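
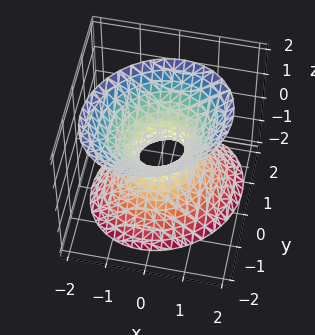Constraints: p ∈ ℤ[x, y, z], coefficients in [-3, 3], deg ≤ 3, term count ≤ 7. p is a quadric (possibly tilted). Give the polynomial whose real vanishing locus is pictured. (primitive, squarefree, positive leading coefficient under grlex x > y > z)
3*x^2 - x*y + 3*y^2 + y*z - 2*z^2 - 1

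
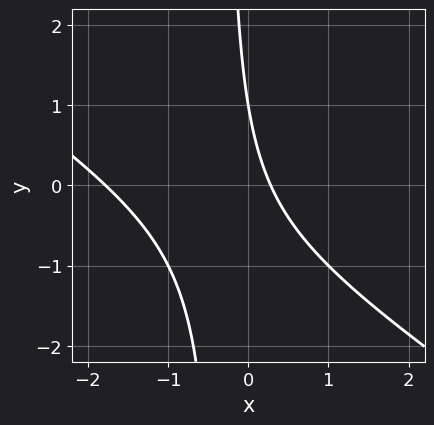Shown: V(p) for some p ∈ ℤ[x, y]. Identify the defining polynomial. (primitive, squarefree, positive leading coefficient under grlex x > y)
1. deg p = 2. A generic line meets the curve in up to 2 points.
2. Checking where it meets the axes: it meets the y-axis at y = 1 (among the integer gridlines).
3. Solving for integer coefficients yields p as stated.

2*x^2 + 3*x*y + 3*x + y - 1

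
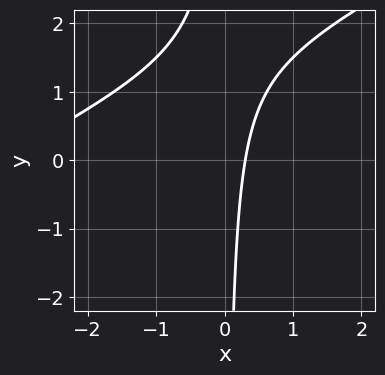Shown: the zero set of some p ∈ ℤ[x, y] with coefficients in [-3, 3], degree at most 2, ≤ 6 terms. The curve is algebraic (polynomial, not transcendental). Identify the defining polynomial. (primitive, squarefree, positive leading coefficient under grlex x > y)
The degree is 2 — a generic line meets the curve in up to 2 points.
From the axis intercepts and sections: it misses every integer gridline on the y-axis.
Fitting integer coefficients to these (and the overall shape) gives p.

x^2 - 2*x*y + 3*x - 1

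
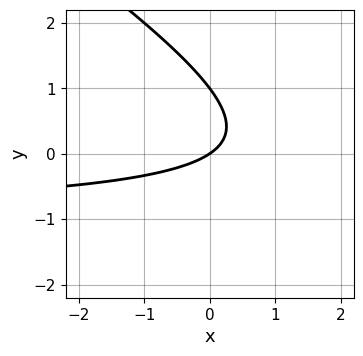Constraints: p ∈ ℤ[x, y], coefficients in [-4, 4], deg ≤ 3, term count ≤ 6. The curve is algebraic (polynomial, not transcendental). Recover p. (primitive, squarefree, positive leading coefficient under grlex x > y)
2*x*y + 3*y^2 + 2*x - 3*y

deg p = 2. No degree-1 curve has this shape.
Observable constraints: the y-axis gridline crossings are at y ∈ {0, 1}; it meets the x-axis at x = 0 (among the integer gridlines).
Solving for integer coefficients yields p as stated.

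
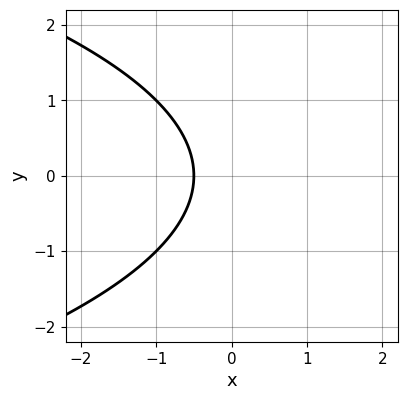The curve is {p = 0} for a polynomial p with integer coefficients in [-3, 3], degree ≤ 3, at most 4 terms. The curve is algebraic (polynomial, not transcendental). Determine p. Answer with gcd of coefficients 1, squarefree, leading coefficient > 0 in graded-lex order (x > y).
y^2 + 2*x + 1

First, deg p = 2.
Then, symmetries: the y ↦ −y reflection is a symmetry, so y appears only in even powers.
Next, from the visible intercepts: it misses every integer gridline on the y-axis.
Finally, these observations pin down the coefficients.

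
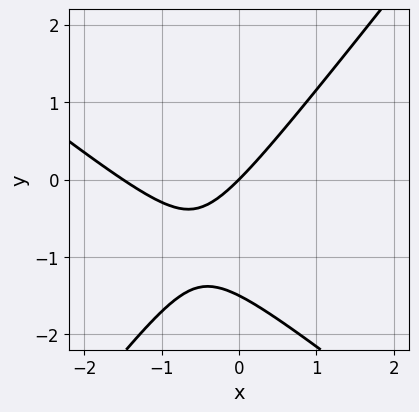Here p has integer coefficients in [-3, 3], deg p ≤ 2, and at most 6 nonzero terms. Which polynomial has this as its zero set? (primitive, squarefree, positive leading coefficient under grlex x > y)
2*x^2 + x*y - 2*y^2 + 3*x - 3*y

(a) Degree: the shape is more complex than any degree-1 curve, so deg p = 2.
(b) Reading off the gridlines: one x-axis crossing is at x = 0; it meets the y-axis at y = 0 (among the integer gridlines).
(c) Matching integer coefficients to the picture gives p.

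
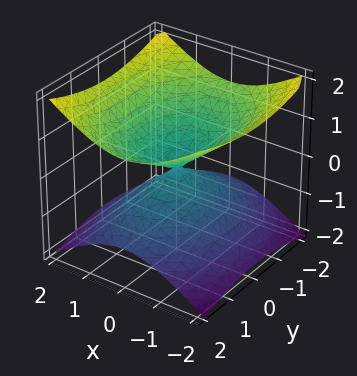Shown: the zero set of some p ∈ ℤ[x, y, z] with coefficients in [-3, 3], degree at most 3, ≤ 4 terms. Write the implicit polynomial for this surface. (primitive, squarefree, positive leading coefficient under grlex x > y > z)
First, degree: two nappes meeting at a single point; a quadric, so deg p = 2.
Then, symmetries: it's symmetric under y → −y, forcing even powers of y; mirror symmetry z ↦ −z ⇒ only even powers of z; mirror symmetry x ↦ −x ⇒ only even powers of x.
Next, checking where it meets the axes: it meets the x-axis at x = 0 (among the integer gridlines); it crosses the z-axis at the gridline z = 0.
Finally, putting this together gives p.

2*x^2 + y^2 - 3*z^2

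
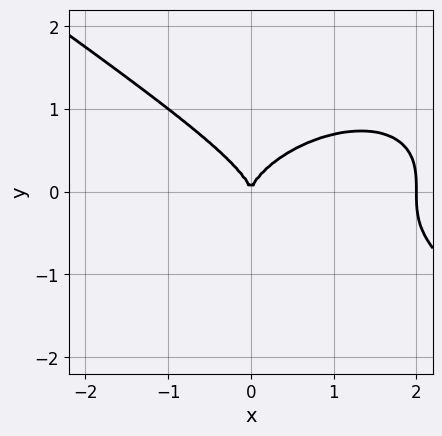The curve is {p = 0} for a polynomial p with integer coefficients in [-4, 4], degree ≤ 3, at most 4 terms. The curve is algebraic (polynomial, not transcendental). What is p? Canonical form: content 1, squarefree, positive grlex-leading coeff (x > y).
x^3 + 3*y^3 - 2*x^2

Degree: no degree-2 curve has this shape, so deg p = 3.
Checking where it meets the axes: it meets the y-axis at y = 0 (among the integer gridlines); the x-axis gridline crossings are at x ∈ {0, 2}.
Solving for integer coefficients yields p as stated.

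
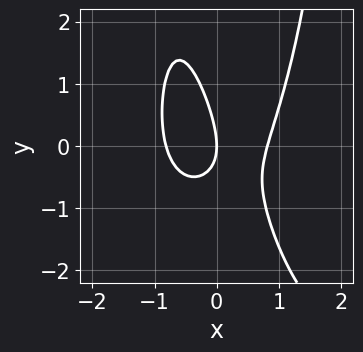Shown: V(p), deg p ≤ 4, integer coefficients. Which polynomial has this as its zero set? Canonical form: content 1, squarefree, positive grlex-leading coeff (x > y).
deg p = 4. No degree-3 curve has this shape.
From the visible intercepts: it crosses the x-axis at the gridline x = 0; it crosses the y-axis at the gridline y = 0.
Putting this together gives p.

x^3*y + 3*x^3 - 2*x*y - y^2 - 2*x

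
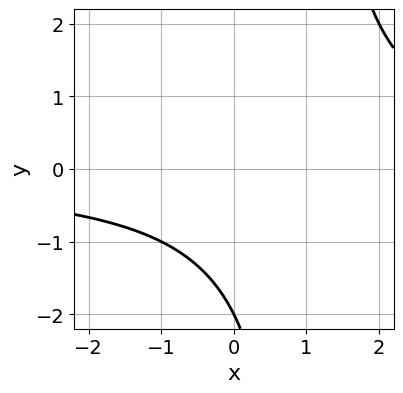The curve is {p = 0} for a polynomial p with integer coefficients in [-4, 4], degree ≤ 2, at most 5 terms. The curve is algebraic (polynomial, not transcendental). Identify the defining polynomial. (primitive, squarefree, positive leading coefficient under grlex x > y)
x*y - y - 2

The degree is 2 — the shape is more complex than any degree-1 curve.
From the axis intercepts and sections: it meets the y-axis at y = -2 (among the integer gridlines); it misses every integer gridline on the x-axis.
Assembling these constraints gives the stated polynomial.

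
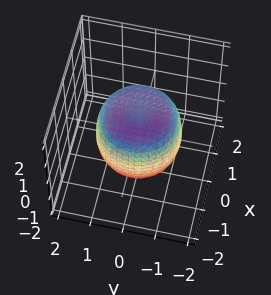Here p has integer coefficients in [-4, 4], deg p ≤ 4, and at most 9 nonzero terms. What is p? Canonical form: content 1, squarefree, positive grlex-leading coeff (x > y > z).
The degree is 4 — no degree-3 surface has this shape.
Symmetries: rotational symmetry about the z-axis ⇒ p depends on x, y only through x² + y².
Against the integer gridlines: a circular section at z = 1 has radius exactly 1; the z-axis gridline crossings are at z ∈ {-1, 1}.
Together with the visible shape, these determine p as stated.

x^4 + 2*x^2*y^2 + y^4 - x^2 - y^2 + z^2 - 1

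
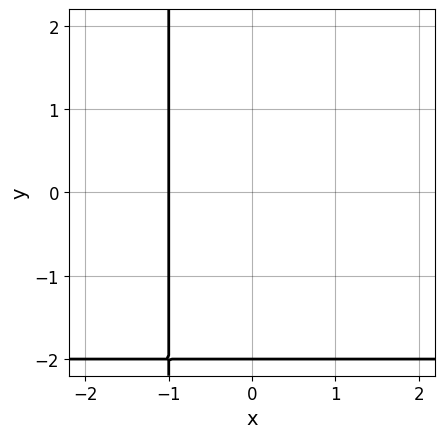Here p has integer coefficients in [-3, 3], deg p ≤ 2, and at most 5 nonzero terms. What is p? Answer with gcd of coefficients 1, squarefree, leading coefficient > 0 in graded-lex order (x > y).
x*y + 2*x + y + 2

1. Degree: a generic line meets the curve in up to 2 points, so deg p = 2.
2. Reading off the gridlines: it crosses the y-axis at the gridline y = -2; it crosses the x-axis at the gridline x = -1.
3. Fitting integer coefficients to these (and the overall shape) gives p.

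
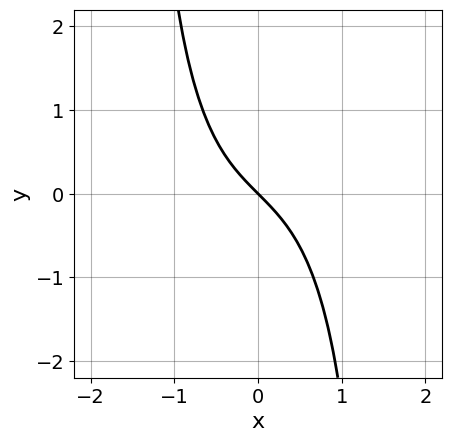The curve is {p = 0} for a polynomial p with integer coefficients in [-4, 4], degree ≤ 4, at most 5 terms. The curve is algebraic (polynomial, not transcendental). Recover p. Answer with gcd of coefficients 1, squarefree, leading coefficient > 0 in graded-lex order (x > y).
(a) The degree is 3 — no degree-2 curve has this shape.
(b) From the visible intercepts: it meets the y-axis at y = 0 (among the integer gridlines); it crosses the x-axis at the gridline x = 0.
(c) Solving for integer coefficients yields p as stated.

2*x^3 - x^2*y + 3*x + 3*y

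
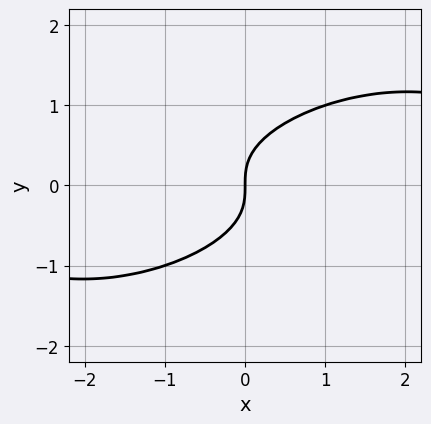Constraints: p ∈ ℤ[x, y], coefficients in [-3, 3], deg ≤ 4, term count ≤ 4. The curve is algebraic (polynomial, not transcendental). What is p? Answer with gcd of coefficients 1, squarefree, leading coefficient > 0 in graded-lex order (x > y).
x^2*y - 2*x*y^2 + 3*y^3 - 2*x

deg p = 3. A generic line meets the curve in up to 3 points.
Against the integer gridlines: one y-axis crossing is at y = 0; it crosses the x-axis at the gridline x = 0.
Fitting integer coefficients to these (and the overall shape) gives p.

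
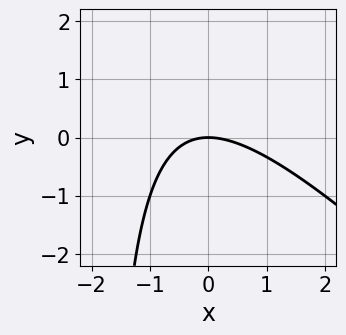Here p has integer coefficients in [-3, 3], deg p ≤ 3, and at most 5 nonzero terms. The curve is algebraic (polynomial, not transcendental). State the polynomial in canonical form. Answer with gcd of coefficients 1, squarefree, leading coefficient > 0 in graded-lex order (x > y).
1. Degree: the shape is more complex than any degree-1 curve, so deg p = 2.
2. Against the integer gridlines: it meets the x-axis at x = 0 (among the integer gridlines); it crosses the y-axis at the gridline y = 0.
3. Putting this together gives p.

x^2 + x*y + 2*y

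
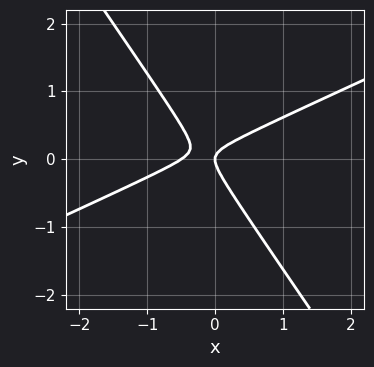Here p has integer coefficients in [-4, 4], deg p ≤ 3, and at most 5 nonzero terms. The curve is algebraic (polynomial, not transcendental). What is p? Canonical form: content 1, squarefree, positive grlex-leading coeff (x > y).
2*x^2 - 3*x*y - 3*y^2 + x

First, deg p = 2. A generic line meets the curve in up to 2 points.
Then, from the visible intercepts: it meets the x-axis at x = 0 (among the integer gridlines); it crosses the y-axis at the gridline y = 0.
Finally, assembling these constraints gives the stated polynomial.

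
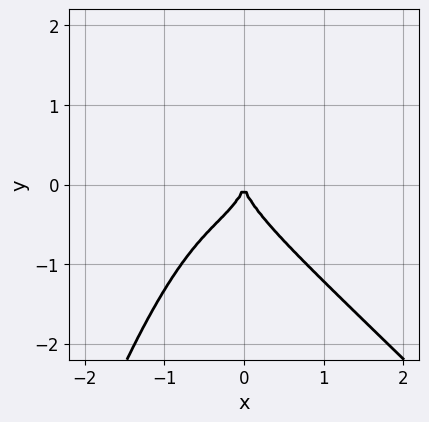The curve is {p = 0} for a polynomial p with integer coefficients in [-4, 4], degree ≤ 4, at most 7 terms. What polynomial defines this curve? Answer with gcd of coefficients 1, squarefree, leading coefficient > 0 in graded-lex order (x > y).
First, deg p = 4. No degree-3 curve has this shape.
Next, observable constraints: one x-axis crossing is at x = 0; it meets the y-axis at y = 0 (among the integer gridlines).
Finally, solving for integer coefficients yields p as stated.

x^4 + x^3*y + x^3 + y^3 + x^2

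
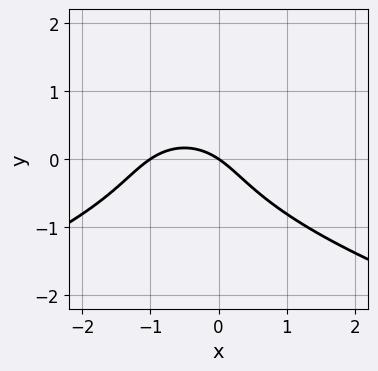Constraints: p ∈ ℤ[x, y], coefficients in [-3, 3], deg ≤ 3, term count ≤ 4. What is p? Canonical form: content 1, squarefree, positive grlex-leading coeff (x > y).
3*y^3 + 2*x^2 + 2*x + 3*y

1. Degree: the shape is more complex than any degree-2 curve, so deg p = 3.
2. Reading off the gridlines: one y-axis crossing is at y = 0; the x-axis gridline crossings are at x ∈ {-1, 0}.
3. The integer polynomial consistent with all of this is the stated p.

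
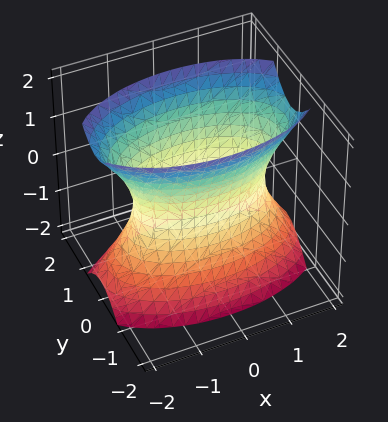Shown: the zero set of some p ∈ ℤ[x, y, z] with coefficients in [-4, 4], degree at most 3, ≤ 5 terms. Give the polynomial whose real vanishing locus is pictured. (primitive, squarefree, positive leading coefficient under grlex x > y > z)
First, degree: one connected sheet with a waist; a quadric, so deg p = 2.
Then, symmetries: mirror symmetry z ↦ −z ⇒ only even powers of z; the y ↦ −y reflection is a symmetry, so y appears only in even powers; it's symmetric under x → −x, forcing even powers of x.
Then, against the integer gridlines: it misses every integer gridline on the z-axis.
Finally, the integer polynomial consistent with all of this is the stated p.

x^2 + 3*y^2 - z^2 - 2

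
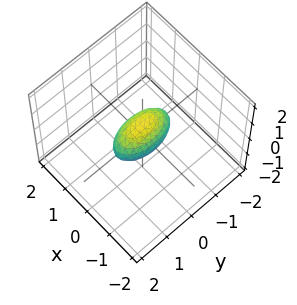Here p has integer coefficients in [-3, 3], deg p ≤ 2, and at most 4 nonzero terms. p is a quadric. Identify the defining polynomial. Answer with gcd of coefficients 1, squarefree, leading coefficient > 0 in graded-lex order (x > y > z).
First, degree: bounded and convex; a quadric, so deg p = 2.
Then, symmetries: it's symmetric under x → −x, forcing even powers of x; mirror symmetry y ↦ −y ⇒ only even powers of y; the z ↦ −z reflection is a symmetry, so z appears only in even powers.
Next, from the visible intercepts: among the integer gridlines, it crosses the y-axis at y ∈ {-1, 1}.
Finally, solving for integer coefficients yields p as stated.

3*x^2 + y^2 + 2*z^2 - 1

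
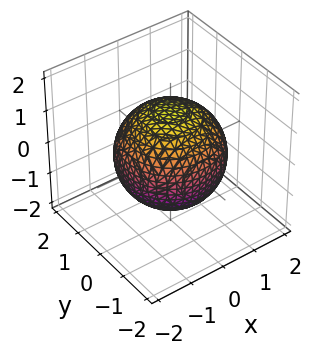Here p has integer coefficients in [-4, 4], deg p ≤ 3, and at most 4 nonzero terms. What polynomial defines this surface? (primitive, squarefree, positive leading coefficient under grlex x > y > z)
x^2 + y^2 + z^2 - 2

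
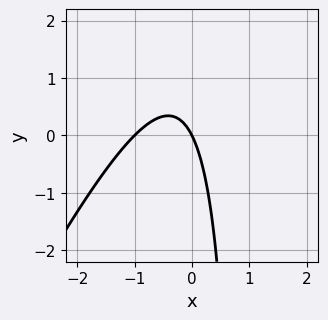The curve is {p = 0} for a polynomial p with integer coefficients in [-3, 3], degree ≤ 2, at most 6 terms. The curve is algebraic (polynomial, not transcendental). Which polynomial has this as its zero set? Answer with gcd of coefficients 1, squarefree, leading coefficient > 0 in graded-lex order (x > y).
2*x^2 - x*y + 2*x + y

1. Degree: the shape is more complex than any degree-1 curve, so deg p = 2.
2. Checking where it meets the axes: the x-axis gridline crossings are at x ∈ {-1, 0}; it crosses the y-axis at the gridline y = 0.
3. Assembling these constraints gives the stated polynomial.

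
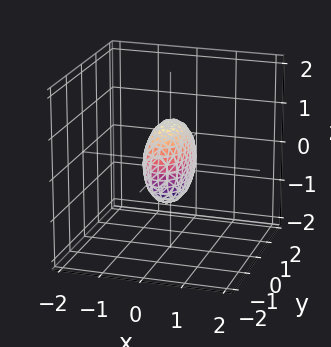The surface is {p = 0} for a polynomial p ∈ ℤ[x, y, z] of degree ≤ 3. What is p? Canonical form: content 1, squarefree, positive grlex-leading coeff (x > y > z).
3*x^2 + y^2 + z^2 - 1

(a) deg p = 2. A closed, bounded, convex surface; a quadric.
(b) Symmetries: it's symmetric under x → −x, forcing even powers of x; mirror symmetry z ↦ −z ⇒ only even powers of z; mirror symmetry y ↦ −y ⇒ only even powers of y.
(c) From the visible intercepts: the z-axis gridline crossings are at z ∈ {-1, 1}; among the integer gridlines, it crosses the y-axis at y ∈ {-1, 1}.
(d) Matching integer coefficients to the picture gives p.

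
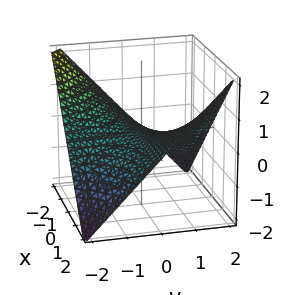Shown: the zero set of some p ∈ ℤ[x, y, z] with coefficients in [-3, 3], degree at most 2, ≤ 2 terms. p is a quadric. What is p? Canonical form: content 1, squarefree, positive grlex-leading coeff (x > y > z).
(a) deg p = 2.
(b) From the axis intercepts and sections: the visible y-axis segment lies entirely on the surface; every point of the x-axis in the box is on the surface; it crosses the z-axis at the gridline z = 0.
(c) Fitting integer coefficients to these (and the overall shape) gives p.

x*y - 2*z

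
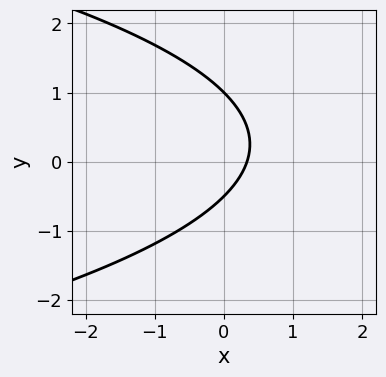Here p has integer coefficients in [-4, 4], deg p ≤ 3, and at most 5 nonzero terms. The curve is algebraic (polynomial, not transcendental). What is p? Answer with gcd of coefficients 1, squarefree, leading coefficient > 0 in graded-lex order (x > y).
2*y^2 + 3*x - y - 1

First, degree: the shape is more complex than any degree-1 curve, so deg p = 2.
Then, checking where it meets the axes: it meets the y-axis at y = 1 (among the integer gridlines).
Finally, together with the visible shape, these determine p as stated.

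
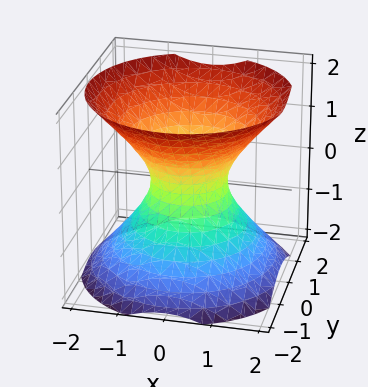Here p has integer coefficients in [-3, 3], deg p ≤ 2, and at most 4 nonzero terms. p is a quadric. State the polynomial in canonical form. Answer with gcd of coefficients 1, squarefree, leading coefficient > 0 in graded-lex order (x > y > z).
3*x^2 + 3*y^2 - 3*z^2 - 2

(a) Degree: one connected sheet with a waist; a quadric, so deg p = 2.
(b) Symmetries: mirror symmetry z ↦ −z ⇒ only even powers of z; the z-axis is an axis of rotation, so x and y enter only as x² + y².
(c) Observable constraints: a circular section at z = -1 has radius between 1 and 2; no z-intercept at any integer in the box.
(d) These observations pin down the coefficients.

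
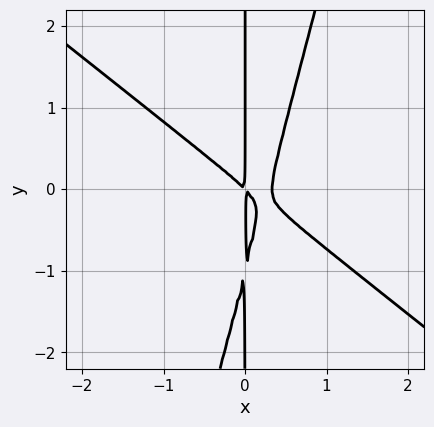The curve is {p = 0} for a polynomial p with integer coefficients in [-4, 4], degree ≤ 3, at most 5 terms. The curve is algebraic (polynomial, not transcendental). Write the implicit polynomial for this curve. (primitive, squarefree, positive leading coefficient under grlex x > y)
Degree: the shape is more complex than any degree-2 curve, so deg p = 3.
From the visible intercepts: the visible y-axis segment lies entirely on the curve.
Matching integer coefficients to the picture gives p.

3*x^3 + 3*x^2*y - x*y^2 - x^2 - x*y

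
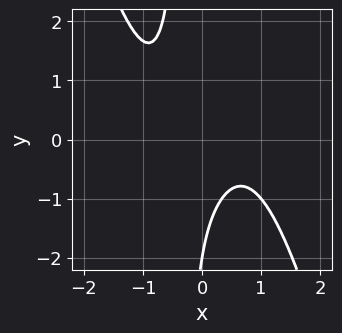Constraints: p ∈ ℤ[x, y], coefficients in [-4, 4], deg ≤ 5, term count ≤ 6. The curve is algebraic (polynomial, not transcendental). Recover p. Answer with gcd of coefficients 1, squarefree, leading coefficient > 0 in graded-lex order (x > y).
3*x^4 + x^3*y + 3*x*y + y + 2

First, deg p = 4.
Then, from the visible intercepts: the curve avoids every integer x-axis point in the box; one y-axis crossing is at y = -2.
Finally, these observations pin down the coefficients.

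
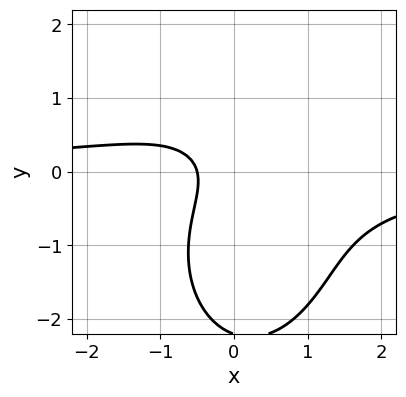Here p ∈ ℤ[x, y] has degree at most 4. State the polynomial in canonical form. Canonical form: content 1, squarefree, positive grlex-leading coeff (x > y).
2*x^2*y + y^3 + 2*y^2 + 2*x + 1

(a) The degree is 3 — a generic line meets the curve in up to 3 points.
(b) Observable constraints: no y-intercept at any integer in the box.
(c) These observations pin down the coefficients.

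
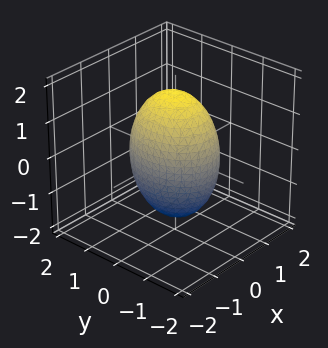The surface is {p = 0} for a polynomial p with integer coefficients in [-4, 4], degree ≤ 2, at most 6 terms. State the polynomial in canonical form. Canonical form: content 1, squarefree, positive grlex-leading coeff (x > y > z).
3*x^2 + 2*y^2 + z^2 - 3

(a) Degree: a closed, bounded, convex surface; a quadric, so deg p = 2.
(b) Symmetries: mirror symmetry y ↦ −y ⇒ only even powers of y; mirror symmetry z ↦ −z ⇒ only even powers of z; the x ↦ −x reflection is a symmetry, so x appears only in even powers.
(c) From the axis intercepts and sections: among the integer gridlines, it crosses the x-axis at x ∈ {-1, 1}.
(d) Together with the visible shape, these determine p as stated.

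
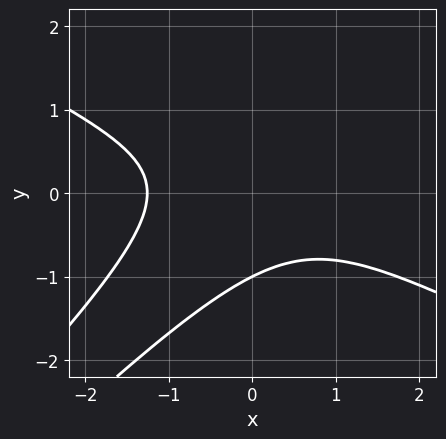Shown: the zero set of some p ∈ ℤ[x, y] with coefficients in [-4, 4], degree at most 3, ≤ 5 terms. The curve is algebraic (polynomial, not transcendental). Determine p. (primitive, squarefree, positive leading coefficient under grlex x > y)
(a) The degree is 3 — a generic line meets the curve in up to 3 points.
(b) From the visible intercepts: one y-axis crossing is at y = -1.
(c) Assembling these constraints gives the stated polynomial.

x^3 - 3*x*y^2 + 2*y^3 + 2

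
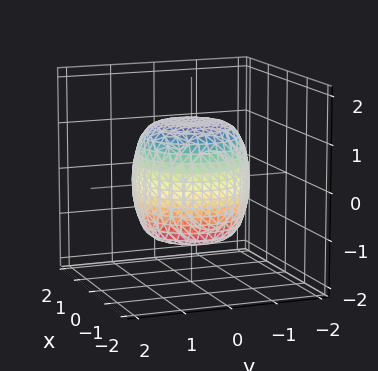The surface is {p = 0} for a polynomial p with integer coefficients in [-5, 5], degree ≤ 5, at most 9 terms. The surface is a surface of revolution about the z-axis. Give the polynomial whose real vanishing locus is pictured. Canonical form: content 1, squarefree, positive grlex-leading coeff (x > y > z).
2*x^4 + 4*x^2*y^2 + 2*y^4 - x^2 - y^2 + 2*z^2 - 3

(a) The degree is 4 — a generic line meets the surface in up to 4 points.
(b) Symmetries: rotational symmetry about the z-axis ⇒ p depends on x, y only through x² + y².
(c) Checking where it meets the axes: a circular section at z = 1 has radius exactly 1.
(d) These observations pin down the coefficients.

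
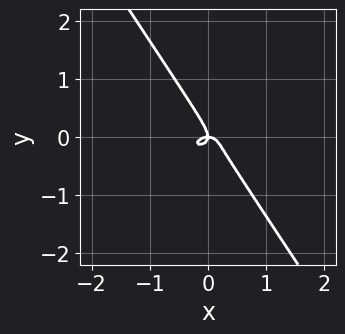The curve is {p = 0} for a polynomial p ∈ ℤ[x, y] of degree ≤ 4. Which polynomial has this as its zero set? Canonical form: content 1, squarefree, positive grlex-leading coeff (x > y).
2*x^3 - x^2*y + 3*x*y^2 + 3*y^3 + x*y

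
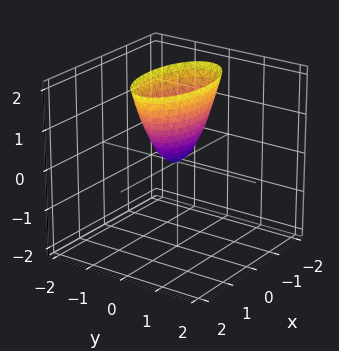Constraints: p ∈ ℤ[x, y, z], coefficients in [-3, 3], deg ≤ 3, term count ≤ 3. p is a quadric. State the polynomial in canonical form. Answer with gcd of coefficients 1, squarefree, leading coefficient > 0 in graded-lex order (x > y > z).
x^2 + 3*y^2 - z

(a) The degree is 2 — a paraboloid; a quadric.
(b) Symmetries: mirror symmetry y ↦ −y ⇒ only even powers of y; mirror symmetry x ↦ −x ⇒ only even powers of x.
(c) Against the integer gridlines: one y-axis crossing is at y = 0; it crosses the x-axis at the gridline x = 0; it crosses the z-axis at the gridline z = 0.
(d) Matching integer coefficients to the picture gives p.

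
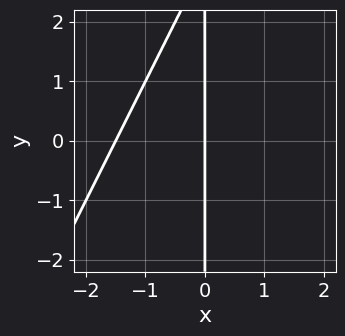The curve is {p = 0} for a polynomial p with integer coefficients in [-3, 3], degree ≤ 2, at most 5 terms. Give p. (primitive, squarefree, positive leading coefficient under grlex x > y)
2*x^2 - x*y + 3*x

1. The degree is 2 — a generic line meets the curve in up to 2 points.
2. Checking where it meets the axes: it meets the x-axis at x = 0 (among the integer gridlines); the visible y-axis segment lies entirely on the curve.
3. Solving for integer coefficients yields p as stated.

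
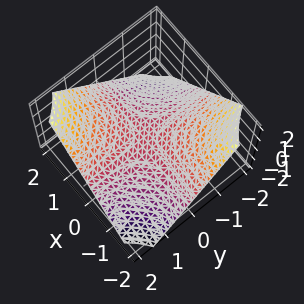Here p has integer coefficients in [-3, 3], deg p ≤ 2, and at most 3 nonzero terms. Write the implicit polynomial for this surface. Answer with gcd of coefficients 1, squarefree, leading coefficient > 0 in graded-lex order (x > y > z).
2*x*y - 3*z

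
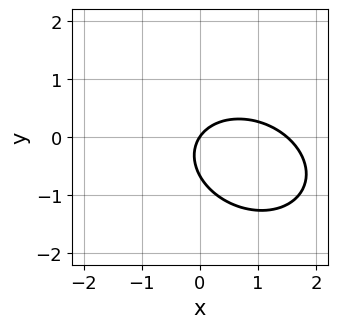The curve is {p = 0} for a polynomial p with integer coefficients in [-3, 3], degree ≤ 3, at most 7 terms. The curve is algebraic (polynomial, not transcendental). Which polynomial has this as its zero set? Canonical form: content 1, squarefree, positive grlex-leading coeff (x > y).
Degree: a generic line meets the curve in up to 2 points, so deg p = 2.
Observable constraints: one x-axis crossing is at x = 0; it meets the y-axis at y = 0 (among the integer gridlines).
Matching integer coefficients to the picture gives p.

2*x^2 + x*y + 3*y^2 - 3*x + 2*y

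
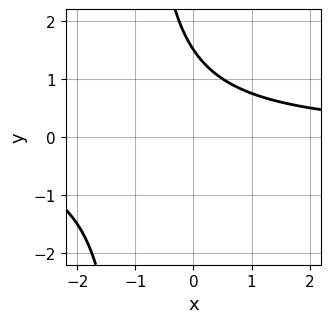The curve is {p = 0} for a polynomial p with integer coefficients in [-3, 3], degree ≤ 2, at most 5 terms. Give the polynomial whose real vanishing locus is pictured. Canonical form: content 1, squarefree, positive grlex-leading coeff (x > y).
2*x*y + 2*y - 3

1. Degree: the shape is more complex than any degree-1 curve, so deg p = 2.
2. From the axis intercepts and sections: no x-intercept at any integer in the box.
3. These observations pin down the coefficients.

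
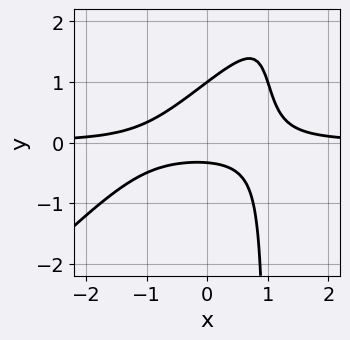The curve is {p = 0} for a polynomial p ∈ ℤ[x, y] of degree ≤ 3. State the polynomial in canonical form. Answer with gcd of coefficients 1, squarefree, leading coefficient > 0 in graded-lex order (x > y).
First, deg p = 3. A generic line meets the curve in up to 3 points.
Next, against the integer gridlines: it meets the y-axis at y = 1 (among the integer gridlines); the curve avoids every integer x-axis point in the box.
Finally, these observations pin down the coefficients.

3*x^2*y - 3*x*y^2 + 3*y^2 - 2*y - 1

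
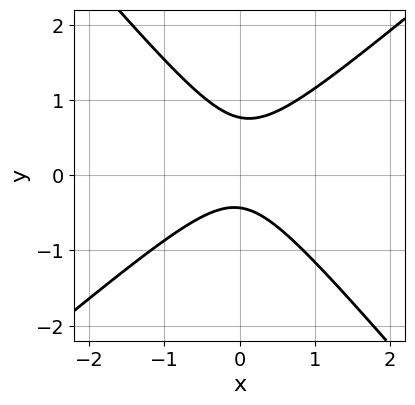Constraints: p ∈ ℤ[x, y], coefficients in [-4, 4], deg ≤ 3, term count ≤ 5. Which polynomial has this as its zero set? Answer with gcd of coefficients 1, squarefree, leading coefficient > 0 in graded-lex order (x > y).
1. The degree is 2 — the shape is more complex than any degree-1 curve.
2. Against the integer gridlines: it misses every integer gridline on the x-axis.
3. Matching integer coefficients to the picture gives p.

3*x^2 - x*y - 3*y^2 + y + 1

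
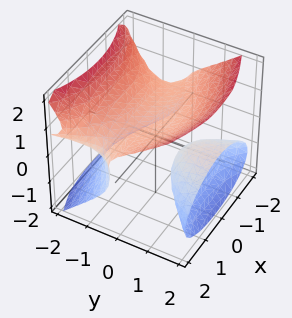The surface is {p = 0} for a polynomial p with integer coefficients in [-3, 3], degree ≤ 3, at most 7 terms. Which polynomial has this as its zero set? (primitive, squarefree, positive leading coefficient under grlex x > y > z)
x^2*y + 2*y^2*z - 2*z^3 - y + 1

The picture has 2 separate pieces. Treating them together as one polynomial.
deg p = 3. The shape is more complex than any degree-2 surface.
Against the integer gridlines: it misses every integer gridline on the x-axis; it crosses the y-axis at the gridline y = 1.
Together with the visible shape, these determine p as stated.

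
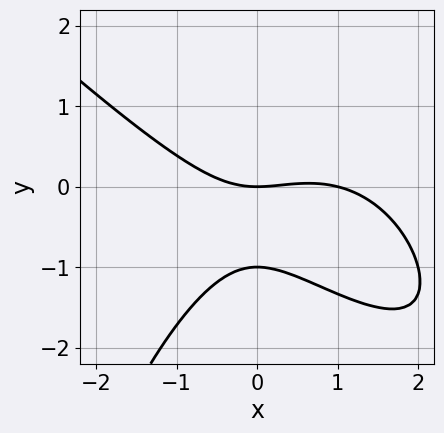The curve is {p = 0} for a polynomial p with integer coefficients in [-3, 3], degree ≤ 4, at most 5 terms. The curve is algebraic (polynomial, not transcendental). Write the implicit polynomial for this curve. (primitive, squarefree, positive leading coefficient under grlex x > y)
x^3 + x^2*y - x^2 + 3*y^2 + 3*y

First, degree: no degree-2 curve has this shape, so deg p = 3.
Then, from the axis intercepts and sections: among the integer gridlines, it crosses the x-axis at x ∈ {0, 1}; among the integer gridlines, it crosses the y-axis at y ∈ {-1, 0}.
Finally, these observations pin down the coefficients.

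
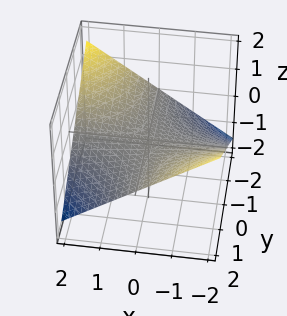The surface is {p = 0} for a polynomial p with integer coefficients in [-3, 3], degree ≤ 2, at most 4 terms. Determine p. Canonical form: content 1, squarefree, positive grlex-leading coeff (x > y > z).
x*y + 3*z

1. deg p = 2. A hyperbolic paraboloid; a quadric.
2. Checking where it meets the axes: it meets the z-axis at z = 0 (among the integer gridlines); the visible y-axis segment lies entirely on the surface; every point of the x-axis in the box is on the surface.
3. Matching integer coefficients to the picture gives p.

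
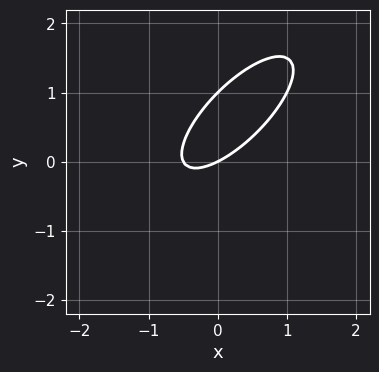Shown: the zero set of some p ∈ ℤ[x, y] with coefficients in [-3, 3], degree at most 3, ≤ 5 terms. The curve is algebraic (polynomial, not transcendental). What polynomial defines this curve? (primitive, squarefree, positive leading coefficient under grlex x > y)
2*x^2 - 3*x*y + 2*y^2 + x - 2*y

(a) The degree is 2 — a generic line meets the curve in up to 2 points.
(b) Checking where it meets the axes: the y-axis gridline crossings are at y ∈ {0, 1}; it crosses the x-axis at the gridline x = 0.
(c) The integer polynomial consistent with all of this is the stated p.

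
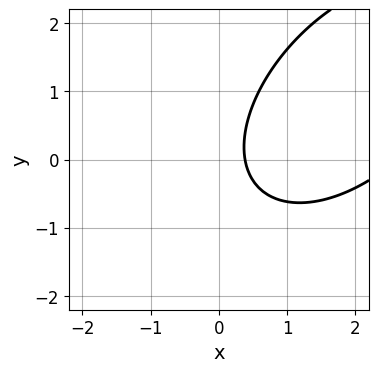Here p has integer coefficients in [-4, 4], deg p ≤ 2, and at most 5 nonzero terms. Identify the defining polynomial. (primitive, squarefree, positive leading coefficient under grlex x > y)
The degree is 2 — a generic line meets the curve in up to 2 points.
From the axis intercepts and sections: no y-intercept at any integer in the box.
Putting this together gives p.

x^2 - x*y + y^2 - 3*x + 1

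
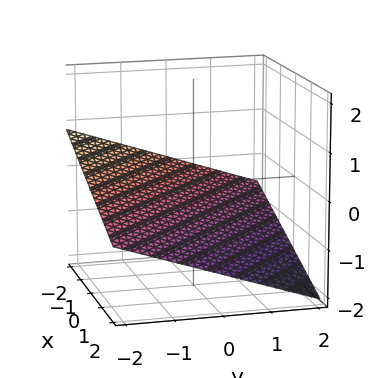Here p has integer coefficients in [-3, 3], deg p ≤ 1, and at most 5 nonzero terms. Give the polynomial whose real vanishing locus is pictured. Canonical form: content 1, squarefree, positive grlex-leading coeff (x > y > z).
x + y + 3*z + 2

Degree: the surface is flat (a plane), so deg p = 1.
Observable constraints: one y-axis crossing is at y = -2; it crosses the x-axis at the gridline x = -2.
Solving for integer coefficients yields p as stated.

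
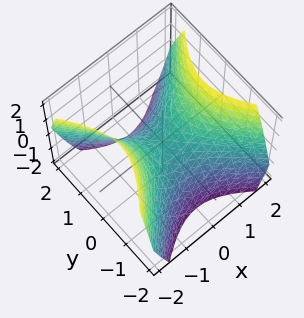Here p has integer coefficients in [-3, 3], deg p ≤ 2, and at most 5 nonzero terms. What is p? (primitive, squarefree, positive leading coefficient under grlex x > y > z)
x^2 - y^2 - z

1. Degree: a saddle surface; a quadric, so deg p = 2.
2. Symmetries: the x ↦ −x reflection is a symmetry, so x appears only in even powers; the y ↦ −y reflection is a symmetry, so y appears only in even powers.
3. Reading off the gridlines: it crosses the z-axis at the gridline z = 0; it crosses the x-axis at the gridline x = 0; one y-axis crossing is at y = 0.
4. Fitting integer coefficients to these (and the overall shape) gives p.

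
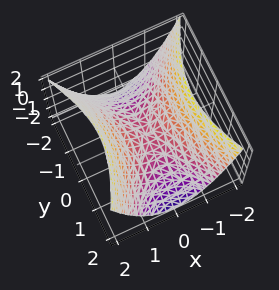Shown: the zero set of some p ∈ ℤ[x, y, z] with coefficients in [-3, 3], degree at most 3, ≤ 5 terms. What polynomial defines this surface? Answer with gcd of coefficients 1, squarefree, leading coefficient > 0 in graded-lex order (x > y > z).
deg p = 2. A saddle surface; a quadric.
Symmetries: it's symmetric under y → −y, forcing even powers of y; the x ↦ −x reflection is a symmetry, so x appears only in even powers.
Reading off the gridlines: it crosses the y-axis at the gridline y = 0; it crosses the x-axis at the gridline x = 0; it crosses the z-axis at the gridline z = 0.
Solving for integer coefficients yields p as stated.

2*x^2 - y^2 - 2*z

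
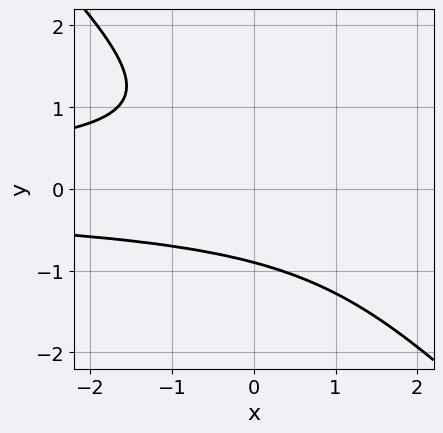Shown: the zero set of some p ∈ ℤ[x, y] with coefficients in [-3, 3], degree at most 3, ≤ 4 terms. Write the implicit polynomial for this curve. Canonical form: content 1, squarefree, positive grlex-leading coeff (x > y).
First, degree: no degree-2 curve has this shape, so deg p = 3.
Then, checking where it meets the axes: the curve avoids every integer x-axis point in the box.
Finally, the integer polynomial consistent with all of this is the stated p.

3*x*y^2 + 3*y^3 - y^2 + 3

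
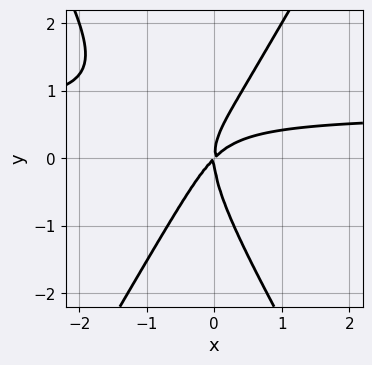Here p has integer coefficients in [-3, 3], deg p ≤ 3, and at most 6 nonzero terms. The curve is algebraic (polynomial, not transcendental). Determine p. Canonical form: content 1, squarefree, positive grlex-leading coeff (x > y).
3*x^2*y - y^3 - 2*x^2 + 2*x*y

deg p = 3. The shape is more complex than any degree-2 curve.
Observable constraints: it meets the y-axis at y = 0 (among the integer gridlines); it crosses the x-axis at the gridline x = 0.
Assembling these constraints gives the stated polynomial.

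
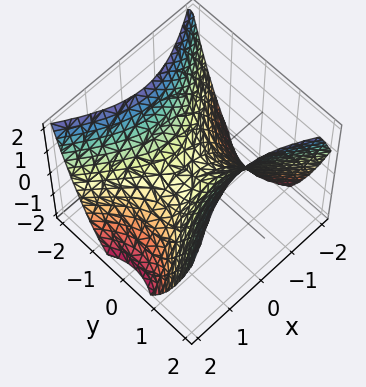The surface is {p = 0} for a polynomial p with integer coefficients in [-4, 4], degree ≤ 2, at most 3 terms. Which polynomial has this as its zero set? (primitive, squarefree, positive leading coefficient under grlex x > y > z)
2*x^2 - 3*y^2 + 3*z

1. Degree: a saddle surface; a quadric, so deg p = 2.
2. Symmetries: mirror symmetry y ↦ −y ⇒ only even powers of y; it's symmetric under x → −x, forcing even powers of x.
3. Checking where it meets the axes: it crosses the z-axis at the gridline z = 0; it meets the x-axis at x = 0 (among the integer gridlines); it meets the y-axis at y = 0 (among the integer gridlines).
4. Assembling these constraints gives the stated polynomial.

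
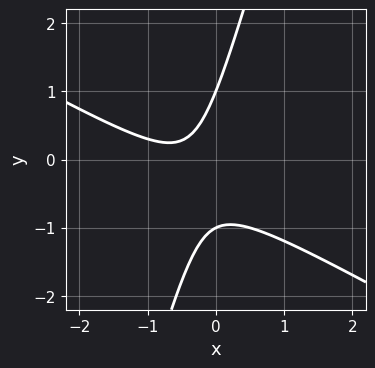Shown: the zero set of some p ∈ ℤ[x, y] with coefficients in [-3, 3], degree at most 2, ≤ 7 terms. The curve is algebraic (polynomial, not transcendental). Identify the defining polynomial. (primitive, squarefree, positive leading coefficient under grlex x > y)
The degree is 2 — the shape is more complex than any degree-1 curve.
From the axis intercepts and sections: it misses every integer gridline on the x-axis; the y-axis gridline crossings are at y ∈ {-1, 1}.
Assembling these constraints gives the stated polynomial.

2*x^2 + 3*x*y - y^2 + 2*x + 1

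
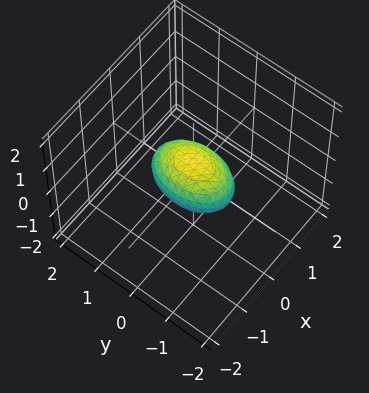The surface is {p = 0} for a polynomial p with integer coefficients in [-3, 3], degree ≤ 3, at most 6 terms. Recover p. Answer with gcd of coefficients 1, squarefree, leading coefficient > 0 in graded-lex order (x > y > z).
deg p = 2. Bounded and convex; a quadric.
Symmetries: it's symmetric under x → −x, forcing even powers of x; the y ↦ −y reflection is a symmetry, so y appears only in even powers; the z ↦ −z reflection is a symmetry, so z appears only in even powers.
From the axis intercepts and sections: the y-axis gridline crossings are at y ∈ {-1, 1}.
Together with the visible shape, these determine p as stated.

2*x^2 + y^2 + 2*z^2 - 1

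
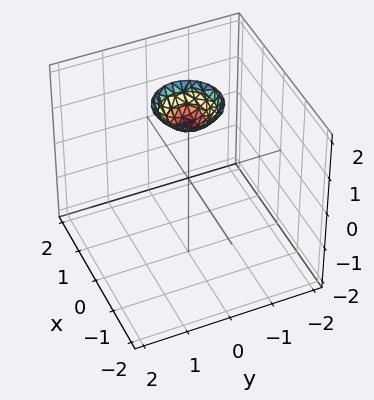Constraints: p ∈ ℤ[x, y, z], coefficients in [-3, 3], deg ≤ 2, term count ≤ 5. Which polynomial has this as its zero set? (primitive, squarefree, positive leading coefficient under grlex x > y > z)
2*x^2 + 2*y^2 - 2*z + 3

deg p = 2. The shape is more complex than any degree-1 surface.
Symmetry: the surface is invariant under rotation about z: p = q(x² + y², z).
From the axis intercepts and sections: it misses every integer gridline on the x-axis; the surface avoids every integer y-axis point in the box.
Together with the visible shape, these determine p as stated.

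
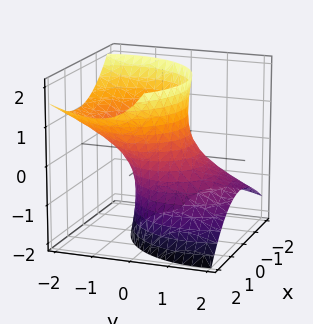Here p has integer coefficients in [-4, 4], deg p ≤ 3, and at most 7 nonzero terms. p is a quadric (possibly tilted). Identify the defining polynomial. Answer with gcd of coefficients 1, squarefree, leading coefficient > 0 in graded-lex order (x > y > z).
2*x^2 - x*z + 2*y^2 + 3*y*z - z^2 - 2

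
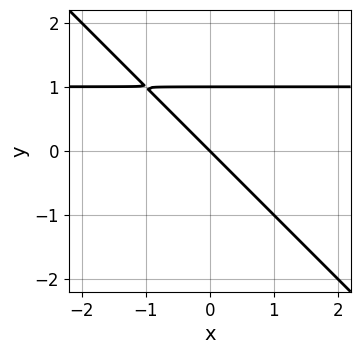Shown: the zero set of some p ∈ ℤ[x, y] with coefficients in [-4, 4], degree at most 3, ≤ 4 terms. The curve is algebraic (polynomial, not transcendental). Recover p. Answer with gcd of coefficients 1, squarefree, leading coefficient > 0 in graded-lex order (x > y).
x*y + y^2 - x - y

First, degree: a generic line meets the curve in up to 2 points, so deg p = 2.
Then, from the axis intercepts and sections: among the integer gridlines, it crosses the y-axis at y ∈ {0, 1}; one x-axis crossing is at x = 0.
Finally, matching integer coefficients to the picture gives p.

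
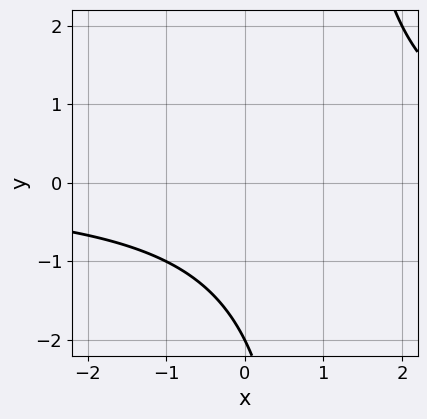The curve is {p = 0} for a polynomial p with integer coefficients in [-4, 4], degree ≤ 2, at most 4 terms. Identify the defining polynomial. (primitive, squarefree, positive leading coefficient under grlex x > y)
Degree: a generic line meets the curve in up to 2 points, so deg p = 2.
Against the integer gridlines: the curve avoids every integer x-axis point in the box; one y-axis crossing is at y = -2.
The integer polynomial consistent with all of this is the stated p.

x*y - y - 2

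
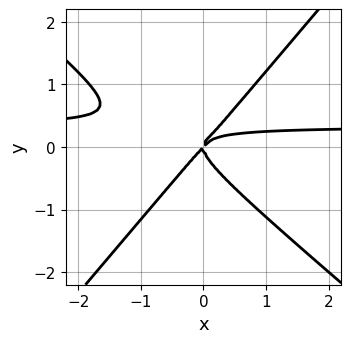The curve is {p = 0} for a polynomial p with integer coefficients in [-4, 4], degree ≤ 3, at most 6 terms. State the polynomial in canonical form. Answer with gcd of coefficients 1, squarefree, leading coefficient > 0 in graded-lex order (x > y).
Degree: a generic line meets the curve in up to 3 points, so deg p = 3.
From the axis intercepts and sections: it crosses the x-axis at the gridline x = 0; it meets the y-axis at y = 0 (among the integer gridlines).
Fitting integer coefficients to these (and the overall shape) gives p.

3*x^2*y + x*y^2 - 3*y^3 - x^2 + x*y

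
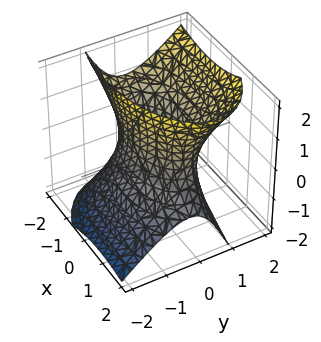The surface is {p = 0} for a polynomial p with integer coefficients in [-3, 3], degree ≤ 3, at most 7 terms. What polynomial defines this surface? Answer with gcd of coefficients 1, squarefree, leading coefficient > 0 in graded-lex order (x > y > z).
x^2 + x*z + 3*y^2 - 2*y*z - z^2 - 2

First, deg p = 2. No degree-1 surface has this shape.
Then, observable constraints: no z-intercept at any integer in the box.
Finally, assembling these constraints gives the stated polynomial.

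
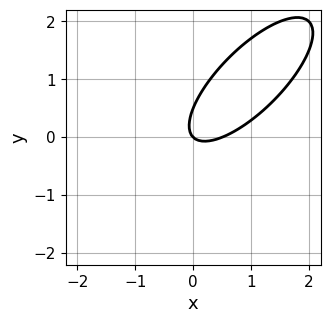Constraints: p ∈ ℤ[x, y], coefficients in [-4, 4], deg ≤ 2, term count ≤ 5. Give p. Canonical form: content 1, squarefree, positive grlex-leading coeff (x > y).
2*x^2 - 3*x*y + 2*y^2 - x - y

The degree is 2 — a generic line meets the curve in up to 2 points.
Against the integer gridlines: it meets the y-axis at y = 0 (among the integer gridlines); it crosses the x-axis at the gridline x = 0.
Assembling these constraints gives the stated polynomial.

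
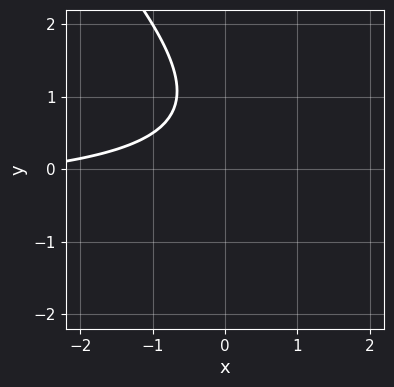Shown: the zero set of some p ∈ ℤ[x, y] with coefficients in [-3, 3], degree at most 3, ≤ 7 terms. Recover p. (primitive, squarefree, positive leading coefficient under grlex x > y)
First, degree: no degree-1 curve has this shape, so deg p = 2.
Next, against the integer gridlines: it misses every integer gridline on the x-axis; it misses every integer gridline on the y-axis.
Finally, fitting integer coefficients to these (and the overall shape) gives p.

2*x*y + 2*y^2 + x - 3*y + 3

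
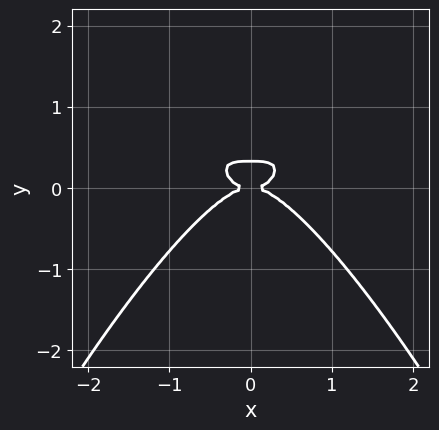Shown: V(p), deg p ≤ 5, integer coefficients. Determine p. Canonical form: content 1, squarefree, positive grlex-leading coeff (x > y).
1. Degree: the shape is more complex than any degree-3 curve, so deg p = 4.
2. Symmetries: the x ↦ −x reflection is a symmetry, so x appears only in even powers.
3. Observable constraints: it crosses the x-axis at the gridline x = 0; it crosses the y-axis at the gridline y = 0.
4. Assembling these constraints gives the stated polynomial.

2*x^4 + 3*y^3 - y^2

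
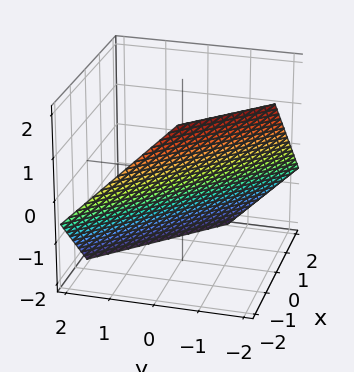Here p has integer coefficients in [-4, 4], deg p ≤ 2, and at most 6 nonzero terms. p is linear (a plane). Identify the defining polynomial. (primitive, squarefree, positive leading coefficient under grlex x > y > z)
3*x + 3*y + 3*z + 2

1. Degree: the surface is flat (a plane), so deg p = 1.
2. Solving for integer coefficients yields p as stated.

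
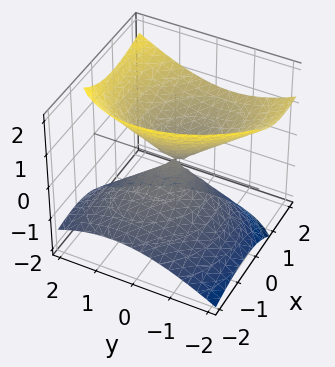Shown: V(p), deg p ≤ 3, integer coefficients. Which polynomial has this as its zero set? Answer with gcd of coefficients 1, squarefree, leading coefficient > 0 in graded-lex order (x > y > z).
2*x^2 + x*y - 3*x*z + 2*y^2 - 3*z^2

1. deg p = 2. A generic line meets the surface in up to 2 points.
2. From the axis intercepts and sections: it crosses the x-axis at the gridline x = 0; it meets the y-axis at y = 0 (among the integer gridlines).
3. Putting this together gives p.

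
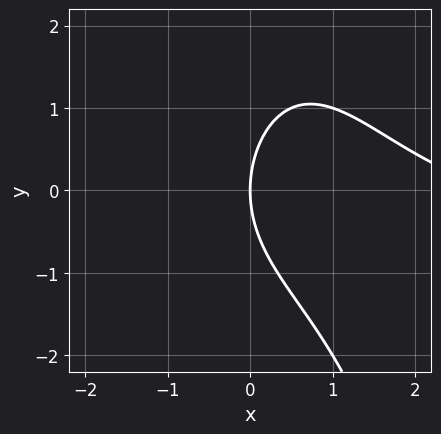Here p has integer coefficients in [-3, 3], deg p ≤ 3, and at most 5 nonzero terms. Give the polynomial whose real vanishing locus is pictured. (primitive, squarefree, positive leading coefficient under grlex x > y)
deg p = 3.
Observable constraints: it crosses the x-axis at the gridline x = 0; it crosses the y-axis at the gridline y = 0.
Assembling these constraints gives the stated polynomial.

x^2*y + x^2 + y^2 - 3*x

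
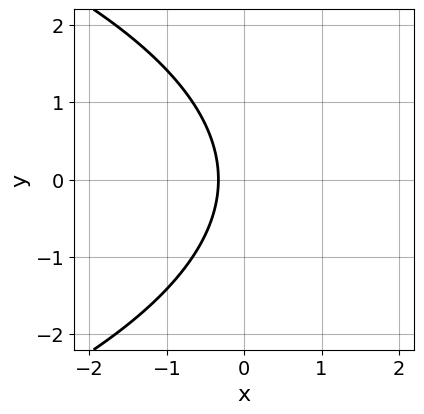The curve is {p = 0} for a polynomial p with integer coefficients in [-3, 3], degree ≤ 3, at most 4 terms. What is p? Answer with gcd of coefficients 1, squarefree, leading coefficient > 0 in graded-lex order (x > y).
y^2 + 3*x + 1

The degree is 2 — the shape is more complex than any degree-1 curve.
Symmetries: mirror symmetry y ↦ −y ⇒ only even powers of y.
Reading off the gridlines: the curve avoids every integer y-axis point in the box.
Putting this together gives p.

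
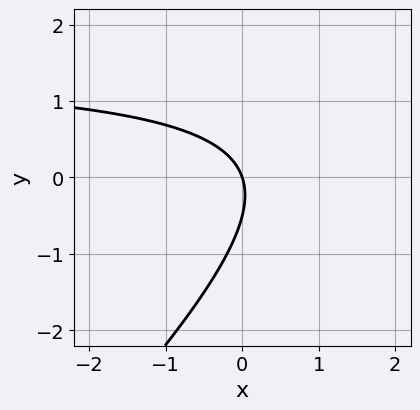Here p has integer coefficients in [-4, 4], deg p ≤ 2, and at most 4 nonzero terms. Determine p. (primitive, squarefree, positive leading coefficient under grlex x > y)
2*x*y - 2*y^2 - 3*x - y

First, the degree is 2 — the shape is more complex than any degree-1 curve.
Next, from the axis intercepts and sections: one x-axis crossing is at x = 0; one y-axis crossing is at y = 0.
Finally, together with the visible shape, these determine p as stated.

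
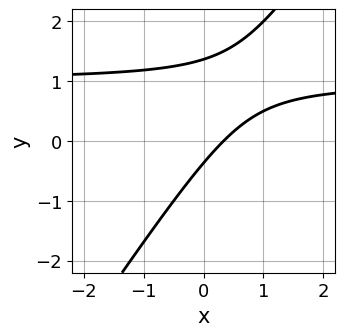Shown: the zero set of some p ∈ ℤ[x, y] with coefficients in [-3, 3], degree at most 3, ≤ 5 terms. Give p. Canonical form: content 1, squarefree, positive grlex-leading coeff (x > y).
1. deg p = 2.
2. Solving for integer coefficients yields p as stated.

3*x*y - 2*y^2 - 3*x + 2*y + 1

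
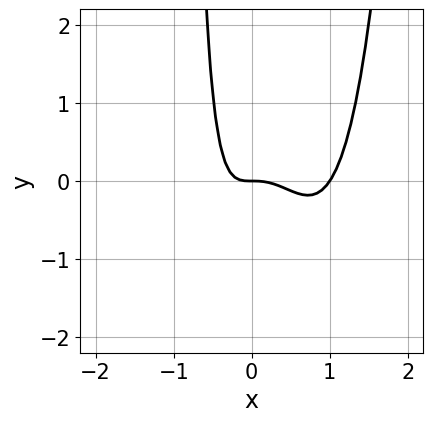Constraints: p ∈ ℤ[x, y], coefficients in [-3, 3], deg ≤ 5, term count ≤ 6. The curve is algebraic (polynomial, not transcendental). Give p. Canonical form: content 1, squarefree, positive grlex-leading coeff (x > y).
3*x^4 - 3*x^3 - x*y - y

(a) The degree is 4 — a generic line meets the curve in up to 4 points.
(b) From the visible intercepts: it meets the y-axis at y = 0 (among the integer gridlines); among the integer gridlines, it crosses the x-axis at x ∈ {0, 1}.
(c) Solving for integer coefficients yields p as stated.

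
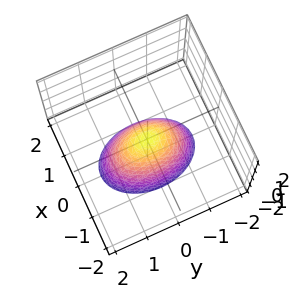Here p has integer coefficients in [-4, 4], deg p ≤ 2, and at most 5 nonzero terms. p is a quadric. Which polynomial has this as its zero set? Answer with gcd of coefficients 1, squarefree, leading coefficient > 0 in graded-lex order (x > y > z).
2*x^2 + y^2 + z

1. deg p = 2. A single bowl opening along one axis; a quadric.
2. Symmetries: it's symmetric under x → −x, forcing even powers of x; it's symmetric under y → −y, forcing even powers of y.
3. Checking where it meets the axes: one x-axis crossing is at x = 0; it crosses the z-axis at the gridline z = 0; it meets the y-axis at y = 0 (among the integer gridlines).
4. Fitting integer coefficients to these (and the overall shape) gives p.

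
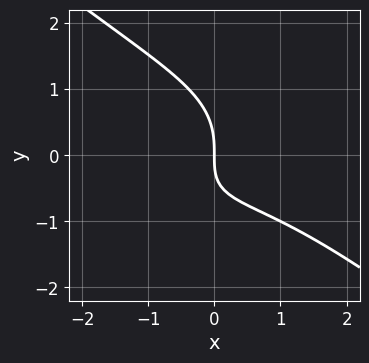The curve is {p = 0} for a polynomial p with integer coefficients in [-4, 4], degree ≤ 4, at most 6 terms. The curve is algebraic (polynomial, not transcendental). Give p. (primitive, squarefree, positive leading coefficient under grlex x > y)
x^3 + 2*y^3 + 2*x*y + 3*x

(a) Degree: no degree-2 curve has this shape, so deg p = 3.
(b) Observable constraints: one x-axis crossing is at x = 0; one y-axis crossing is at y = 0.
(c) The integer polynomial consistent with all of this is the stated p.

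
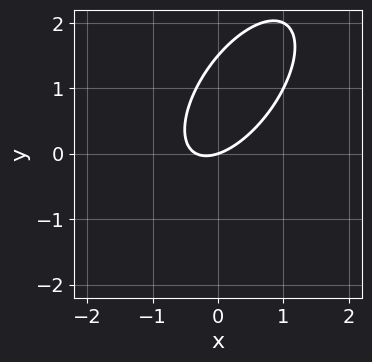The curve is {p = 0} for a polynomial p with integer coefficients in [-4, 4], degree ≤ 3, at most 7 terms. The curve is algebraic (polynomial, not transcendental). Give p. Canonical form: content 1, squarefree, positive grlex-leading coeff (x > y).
(a) Degree: no degree-1 curve has this shape, so deg p = 2.
(b) From the axis intercepts and sections: one y-axis crossing is at y = 0; it meets the x-axis at x = 0 (among the integer gridlines).
(c) Solving for integer coefficients yields p as stated.

3*x^2 - 3*x*y + 2*y^2 + x - 3*y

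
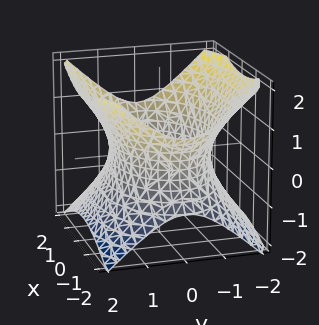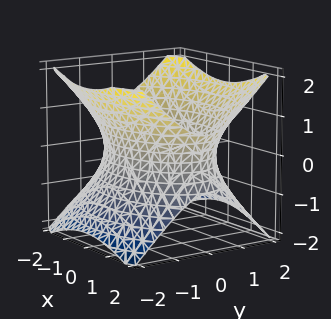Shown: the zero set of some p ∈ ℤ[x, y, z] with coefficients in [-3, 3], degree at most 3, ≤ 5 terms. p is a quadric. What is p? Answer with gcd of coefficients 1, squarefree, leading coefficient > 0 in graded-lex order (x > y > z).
First, the degree is 2 — an hourglass — one-sheet hyperboloid; a quadric.
Next, symmetries: it's symmetric under x → −x, forcing even powers of x; it's symmetric under z → −z, forcing even powers of z; the y ↦ −y reflection is a symmetry, so y appears only in even powers.
Next, from the axis intercepts and sections: no z-intercept at any integer in the box.
Finally, assembling these constraints gives the stated polynomial.

x^2 + 2*y^2 - 2*z^2 - 3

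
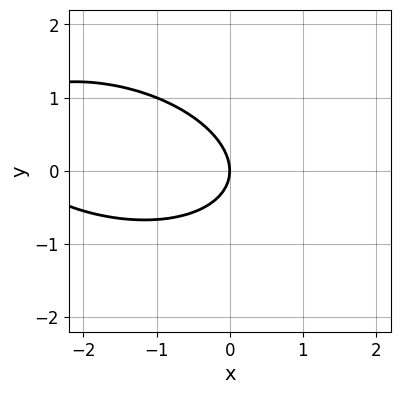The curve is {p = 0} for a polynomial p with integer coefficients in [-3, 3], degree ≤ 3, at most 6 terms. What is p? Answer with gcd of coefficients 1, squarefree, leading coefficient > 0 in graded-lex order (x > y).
x^2 + x*y + 3*y^2 + 3*x

First, deg p = 2. A generic line meets the curve in up to 2 points.
Next, observable constraints: one x-axis crossing is at x = 0; it meets the y-axis at y = 0 (among the integer gridlines).
Finally, these observations pin down the coefficients.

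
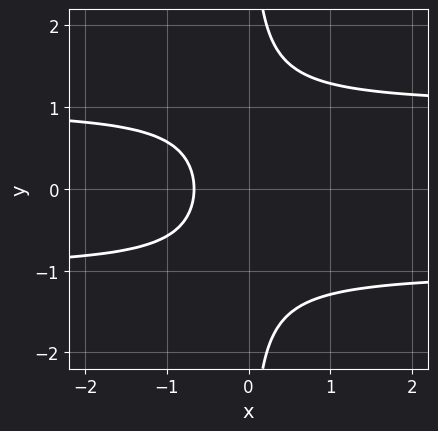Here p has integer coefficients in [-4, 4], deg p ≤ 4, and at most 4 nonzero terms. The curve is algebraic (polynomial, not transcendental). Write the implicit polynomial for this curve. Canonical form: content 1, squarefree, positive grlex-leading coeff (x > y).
3*x*y^2 - 3*x - 2

First, degree: the shape is more complex than any degree-2 curve, so deg p = 3.
Then, symmetries: it's symmetric under y → −y, forcing even powers of y.
Then, against the integer gridlines: no y-intercept at any integer in the box.
Finally, these observations pin down the coefficients.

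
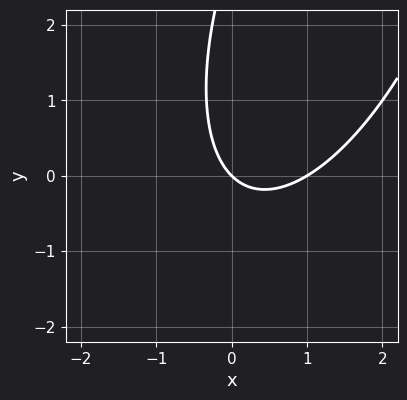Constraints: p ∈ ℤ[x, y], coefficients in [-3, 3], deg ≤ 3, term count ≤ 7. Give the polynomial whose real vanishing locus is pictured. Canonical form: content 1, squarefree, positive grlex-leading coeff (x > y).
3*x^2 - 2*x*y + y^2 - 3*x - 3*y

deg p = 2. No degree-1 curve has this shape.
Observable constraints: it meets the y-axis at y = 0 (among the integer gridlines); the x-axis gridline crossings are at x ∈ {0, 1}.
Assembling these constraints gives the stated polynomial.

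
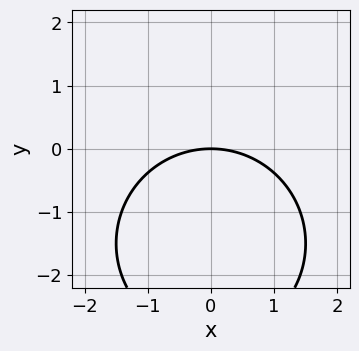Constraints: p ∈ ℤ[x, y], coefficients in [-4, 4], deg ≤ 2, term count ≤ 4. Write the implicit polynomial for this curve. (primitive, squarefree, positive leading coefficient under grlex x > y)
deg p = 2.
Symmetries: the x ↦ −x reflection is a symmetry, so x appears only in even powers.
From the axis intercepts and sections: it crosses the x-axis at the gridline x = 0; one y-axis crossing is at y = 0.
The integer polynomial consistent with all of this is the stated p.

x^2 + y^2 + 3*y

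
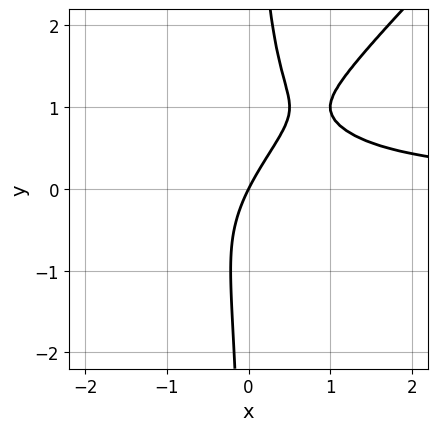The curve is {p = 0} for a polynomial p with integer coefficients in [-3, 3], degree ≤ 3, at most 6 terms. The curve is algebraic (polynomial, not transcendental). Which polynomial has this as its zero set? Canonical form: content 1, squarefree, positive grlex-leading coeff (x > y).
First, the degree is 3 — a generic line meets the curve in up to 3 points.
Then, against the integer gridlines: it meets the x-axis at x = 0 (among the integer gridlines); it meets the y-axis at y = 0 (among the integer gridlines).
Finally, the integer polynomial consistent with all of this is the stated p.

2*x^2*y - 2*x*y^2 + x*y - 2*x + y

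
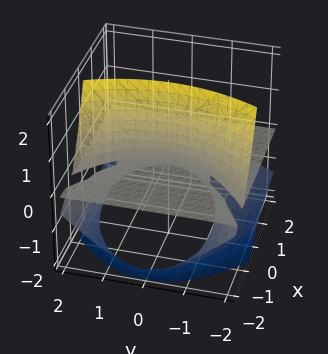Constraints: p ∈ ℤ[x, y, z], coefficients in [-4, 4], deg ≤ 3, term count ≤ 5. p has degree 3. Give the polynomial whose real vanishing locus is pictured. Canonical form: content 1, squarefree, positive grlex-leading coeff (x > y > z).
3*x*z^2 + y^2*z - z^3 + 3*x*z + z^2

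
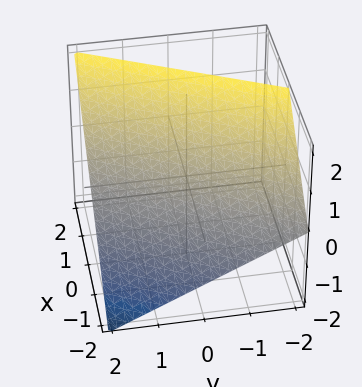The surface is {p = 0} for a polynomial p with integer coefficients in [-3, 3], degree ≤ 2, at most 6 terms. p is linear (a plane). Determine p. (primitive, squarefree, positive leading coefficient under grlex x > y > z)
(a) Degree: every cross-section is a straight line — this is a plane, so deg p = 1.
(b) Checking where it meets the axes: it meets the x-axis at x = -1 (among the integer gridlines); it meets the z-axis at z = 1 (among the integer gridlines); one y-axis crossing is at y = 2.
(c) Fitting integer coefficients to these (and the overall shape) gives p.

2*x - y - 2*z + 2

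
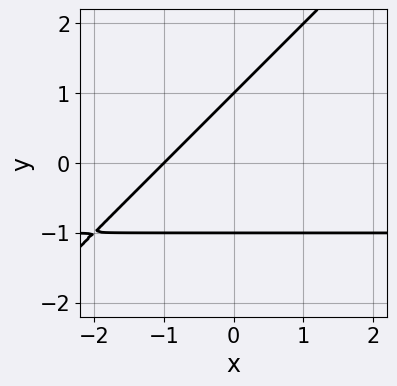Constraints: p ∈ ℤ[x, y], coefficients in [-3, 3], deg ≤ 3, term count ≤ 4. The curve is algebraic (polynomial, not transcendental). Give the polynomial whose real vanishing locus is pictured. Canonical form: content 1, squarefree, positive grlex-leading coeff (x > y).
x*y - y^2 + x + 1

The degree is 2 — no degree-1 curve has this shape.
From the visible intercepts: the y-axis gridline crossings are at y ∈ {-1, 1}; it meets the x-axis at x = -1 (among the integer gridlines).
Assembling these constraints gives the stated polynomial.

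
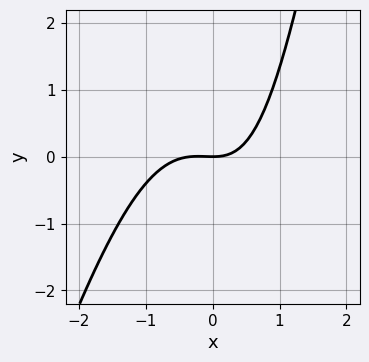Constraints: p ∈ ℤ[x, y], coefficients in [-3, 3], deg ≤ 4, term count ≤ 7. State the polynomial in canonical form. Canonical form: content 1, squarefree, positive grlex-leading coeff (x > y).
3*x^3 - x^2*y + x^2 + x*y - 3*y

1. The degree is 3 — a generic line meets the curve in up to 3 points.
2. Reading off the gridlines: it meets the x-axis at x = 0 (among the integer gridlines); it crosses the y-axis at the gridline y = 0.
3. The integer polynomial consistent with all of this is the stated p.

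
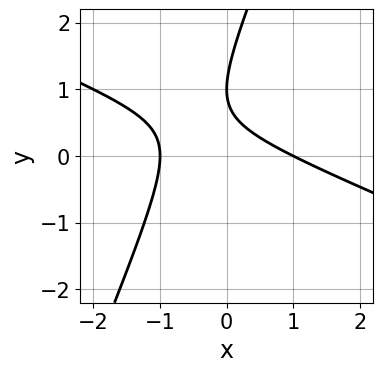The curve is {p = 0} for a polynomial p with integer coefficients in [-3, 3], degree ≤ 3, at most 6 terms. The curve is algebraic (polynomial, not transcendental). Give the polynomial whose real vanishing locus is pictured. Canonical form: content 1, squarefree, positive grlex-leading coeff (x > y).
1. Degree: a generic line meets the curve in up to 2 points, so deg p = 2.
2. Reading off the gridlines: it crosses the y-axis at the gridline y = 1; among the integer gridlines, it crosses the x-axis at x ∈ {-1, 1}.
3. Putting this together gives p.

x^2 + 2*x*y - y^2 + 2*y - 1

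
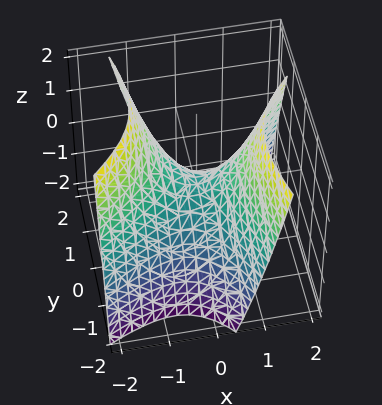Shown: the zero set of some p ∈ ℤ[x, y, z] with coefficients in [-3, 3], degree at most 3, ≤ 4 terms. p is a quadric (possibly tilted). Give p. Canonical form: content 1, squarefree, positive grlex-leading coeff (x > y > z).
3*x^2 - 3*x*y - 2*y^2 - 3*z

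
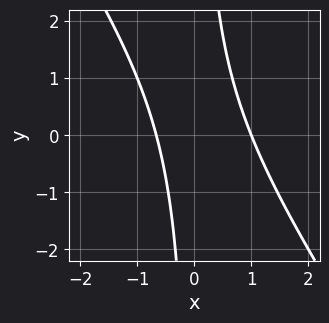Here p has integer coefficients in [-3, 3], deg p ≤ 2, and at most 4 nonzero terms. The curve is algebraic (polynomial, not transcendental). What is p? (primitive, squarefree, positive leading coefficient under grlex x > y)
(a) Degree: a generic line meets the curve in up to 2 points, so deg p = 2.
(b) Checking where it meets the axes: the curve avoids every integer y-axis point in the box; one x-axis crossing is at x = 1.
(c) Fitting integer coefficients to these (and the overall shape) gives p.

3*x^2 + 2*x*y - x - 2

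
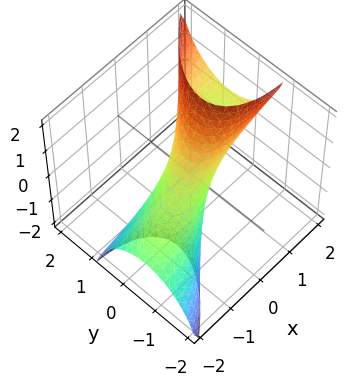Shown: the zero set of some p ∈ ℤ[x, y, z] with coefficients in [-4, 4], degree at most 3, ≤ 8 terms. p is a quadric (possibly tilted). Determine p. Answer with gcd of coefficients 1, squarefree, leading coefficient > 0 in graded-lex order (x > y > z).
First, degree: no degree-1 surface has this shape, so deg p = 2.
Then, against the integer gridlines: among the integer gridlines, it crosses the z-axis at z ∈ {-1, 1}; among the integer gridlines, it crosses the x-axis at x ∈ {-1, 1}.
Finally, fitting integer coefficients to these (and the overall shape) gives p.

x^2 - 2*x*y - 3*x*z + 3*y^2 + z^2 - 1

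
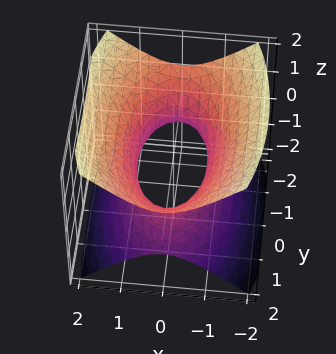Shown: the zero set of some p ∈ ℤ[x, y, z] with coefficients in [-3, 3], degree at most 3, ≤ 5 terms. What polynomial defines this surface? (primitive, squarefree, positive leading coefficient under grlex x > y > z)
3*x^2 + y^2 - 3*z^2 - 2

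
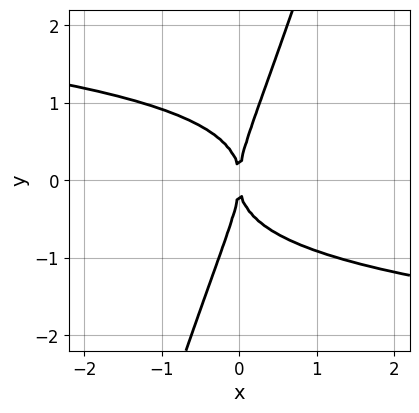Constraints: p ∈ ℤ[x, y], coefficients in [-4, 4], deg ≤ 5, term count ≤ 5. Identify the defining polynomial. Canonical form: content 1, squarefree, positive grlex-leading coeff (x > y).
3*x*y^3 - y^4 + 3*x^2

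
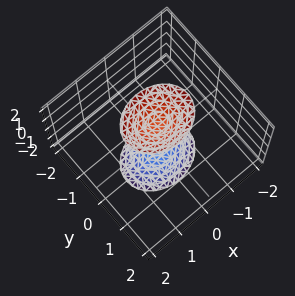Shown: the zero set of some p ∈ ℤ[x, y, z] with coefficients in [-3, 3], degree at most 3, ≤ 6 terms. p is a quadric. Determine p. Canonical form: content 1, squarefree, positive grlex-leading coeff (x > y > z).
2*x^2 + 3*y^2 - z^2 + 2

I count 2 distinct pieces. Treating them together as one polynomial.
deg p = 2. Two sheets facing apart; a quadric.
Symmetries: mirror symmetry y ↦ −y ⇒ only even powers of y; it's symmetric under x → −x, forcing even powers of x; mirror symmetry z ↦ −z ⇒ only even powers of z.
Against the integer gridlines: no x-intercept at any integer in the box; it misses every integer gridline on the y-axis.
Matching integer coefficients to the picture gives p.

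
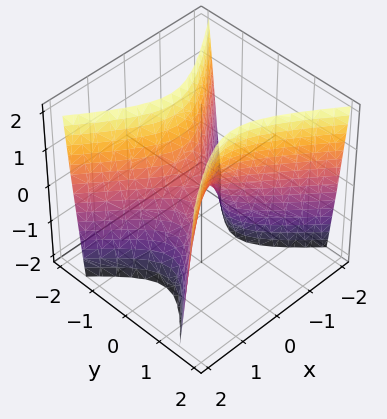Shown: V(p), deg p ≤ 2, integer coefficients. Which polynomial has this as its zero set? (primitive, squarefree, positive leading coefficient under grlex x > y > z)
2*x^2 - 3*y^2 + z

1. The degree is 2 — a saddle surface; a quadric.
2. Symmetries: it's symmetric under y → −y, forcing even powers of y; mirror symmetry x ↦ −x ⇒ only even powers of x.
3. Against the integer gridlines: one z-axis crossing is at z = 0; it meets the x-axis at x = 0 (among the integer gridlines); it meets the y-axis at y = 0 (among the integer gridlines).
4. Solving for integer coefficients yields p as stated.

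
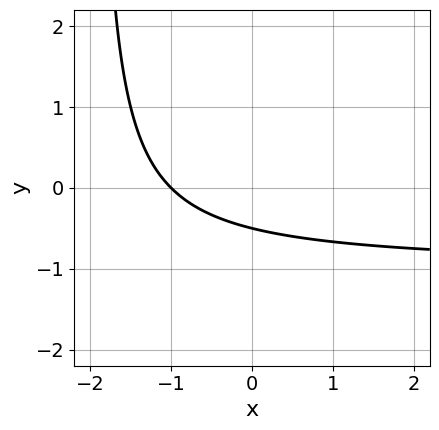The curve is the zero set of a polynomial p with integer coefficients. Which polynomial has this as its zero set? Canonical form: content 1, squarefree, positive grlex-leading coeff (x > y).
x*y + x + 2*y + 1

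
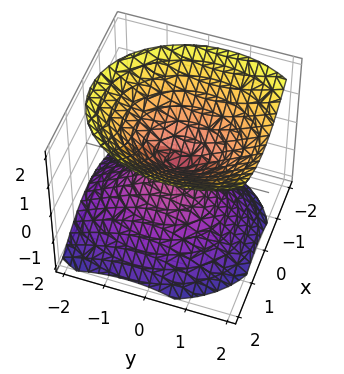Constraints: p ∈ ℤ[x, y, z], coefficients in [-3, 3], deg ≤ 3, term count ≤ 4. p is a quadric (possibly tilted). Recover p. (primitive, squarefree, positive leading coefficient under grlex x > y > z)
3*x^2 + 2*y^2 - y*z - 3*z^2

I count 2 distinct pieces. Treating them together as one polynomial.
deg p = 2. The shape is more complex than any degree-1 surface.
Reading off the gridlines: it crosses the y-axis at the gridline y = 0; it meets the x-axis at x = 0 (among the integer gridlines); it meets the z-axis at z = 0 (among the integer gridlines).
Assembling these constraints gives the stated polynomial.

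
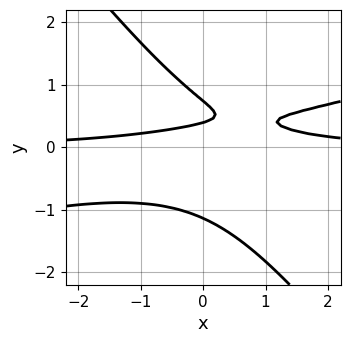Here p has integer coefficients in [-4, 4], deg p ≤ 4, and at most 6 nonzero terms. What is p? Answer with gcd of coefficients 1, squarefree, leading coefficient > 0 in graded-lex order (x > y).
(a) deg p = 3.
(b) From the visible intercepts: it misses every integer gridline on the x-axis.
(c) Putting this together gives p.

x^2*y - 3*x*y^2 - 3*y^3 + 3*y - 1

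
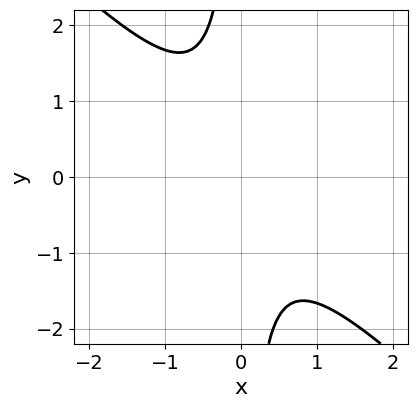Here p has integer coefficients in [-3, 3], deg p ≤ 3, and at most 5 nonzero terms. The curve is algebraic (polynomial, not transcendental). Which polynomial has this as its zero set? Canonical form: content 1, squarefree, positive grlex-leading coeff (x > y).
3*x^2 + 3*x*y + 2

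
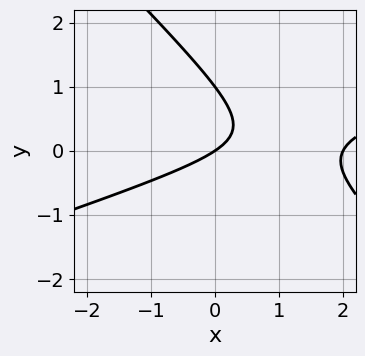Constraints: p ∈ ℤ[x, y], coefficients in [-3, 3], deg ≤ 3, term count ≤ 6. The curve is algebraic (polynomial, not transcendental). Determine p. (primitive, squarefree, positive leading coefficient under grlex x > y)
First, deg p = 2. The shape is more complex than any degree-1 curve.
Next, from the visible intercepts: among the integer gridlines, it crosses the x-axis at x ∈ {0, 2}; among the integer gridlines, it crosses the y-axis at y ∈ {0, 1}.
Finally, assembling these constraints gives the stated polynomial.

x^2 - 2*x*y - 3*y^2 - 2*x + 3*y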